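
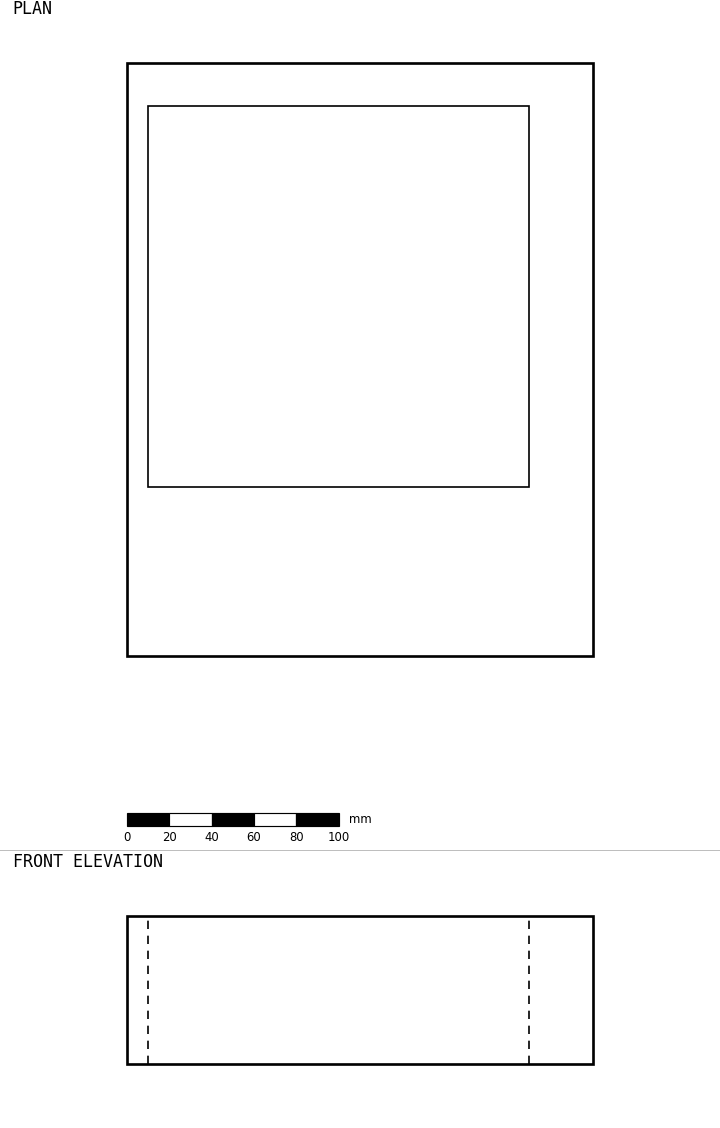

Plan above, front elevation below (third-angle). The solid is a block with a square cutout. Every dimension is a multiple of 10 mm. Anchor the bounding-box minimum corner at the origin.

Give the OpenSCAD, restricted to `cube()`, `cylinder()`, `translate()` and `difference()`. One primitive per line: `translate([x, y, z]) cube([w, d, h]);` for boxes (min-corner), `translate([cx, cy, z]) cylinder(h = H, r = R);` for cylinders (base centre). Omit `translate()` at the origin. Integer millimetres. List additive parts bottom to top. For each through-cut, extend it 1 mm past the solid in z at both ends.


difference() {
  cube([220, 280, 70]);
  translate([10, 80, -1]) cube([180, 180, 72]);
}


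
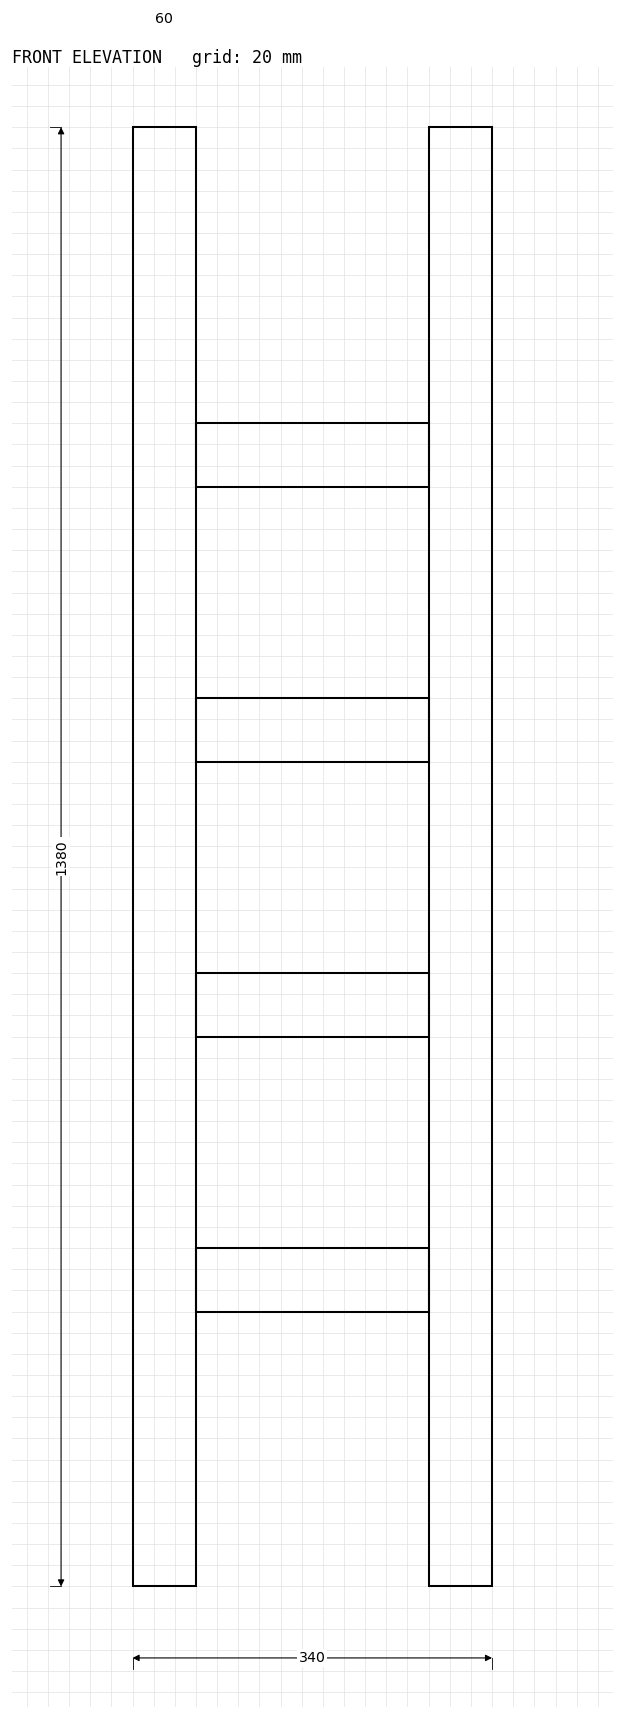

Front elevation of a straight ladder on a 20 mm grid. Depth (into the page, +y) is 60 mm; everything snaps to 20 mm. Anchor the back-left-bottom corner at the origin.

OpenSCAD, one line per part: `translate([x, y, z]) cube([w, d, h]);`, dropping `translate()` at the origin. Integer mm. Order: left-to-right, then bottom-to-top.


cube([60, 60, 1380]);
translate([60, 0, 260]) cube([220, 60, 60]);
translate([60, 0, 520]) cube([220, 60, 60]);
translate([60, 0, 780]) cube([220, 60, 60]);
translate([60, 0, 1040]) cube([220, 60, 60]);
translate([280, 0, 0]) cube([60, 60, 1380]);


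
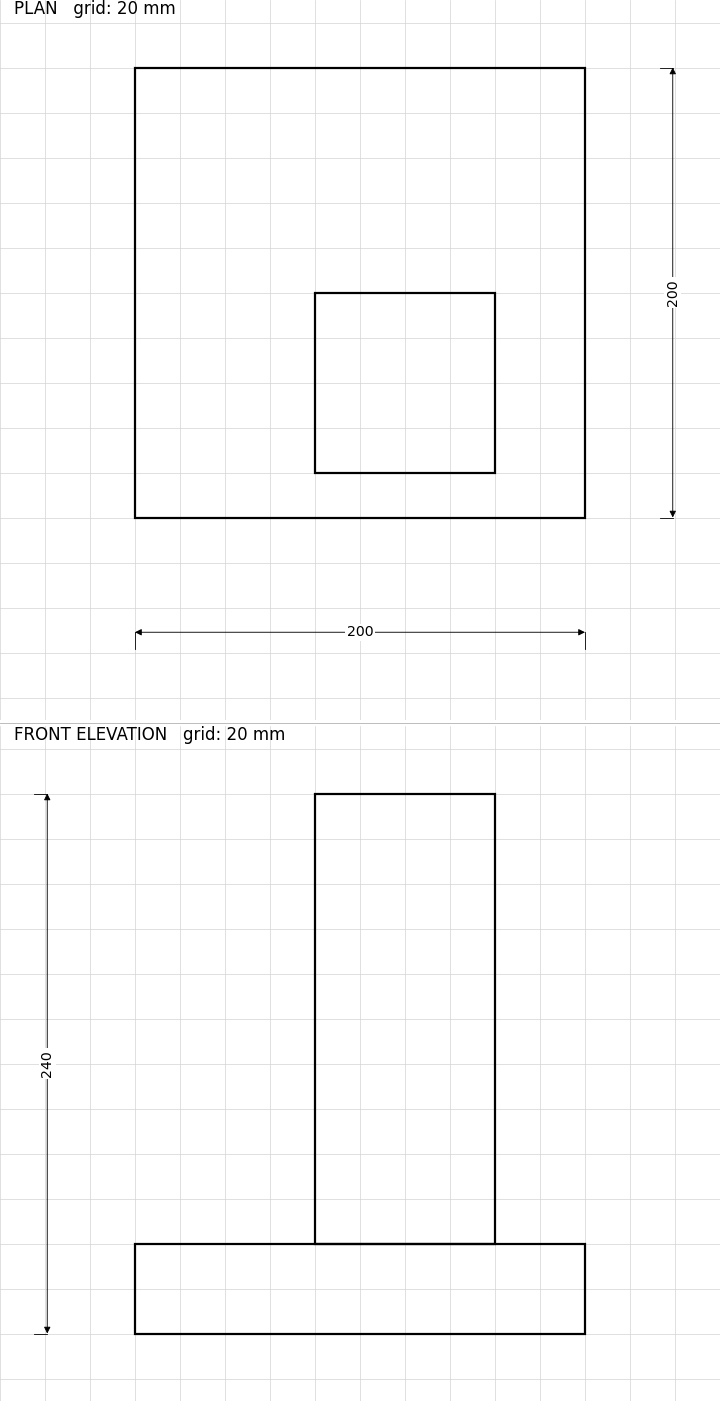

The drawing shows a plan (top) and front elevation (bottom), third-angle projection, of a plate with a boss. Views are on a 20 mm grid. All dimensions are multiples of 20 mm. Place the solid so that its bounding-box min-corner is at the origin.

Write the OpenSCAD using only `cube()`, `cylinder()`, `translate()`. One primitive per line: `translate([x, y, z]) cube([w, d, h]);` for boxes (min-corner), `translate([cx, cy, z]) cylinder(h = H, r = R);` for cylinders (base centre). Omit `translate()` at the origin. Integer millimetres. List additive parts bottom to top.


cube([200, 200, 40]);
translate([80, 20, 40]) cube([80, 80, 200]);


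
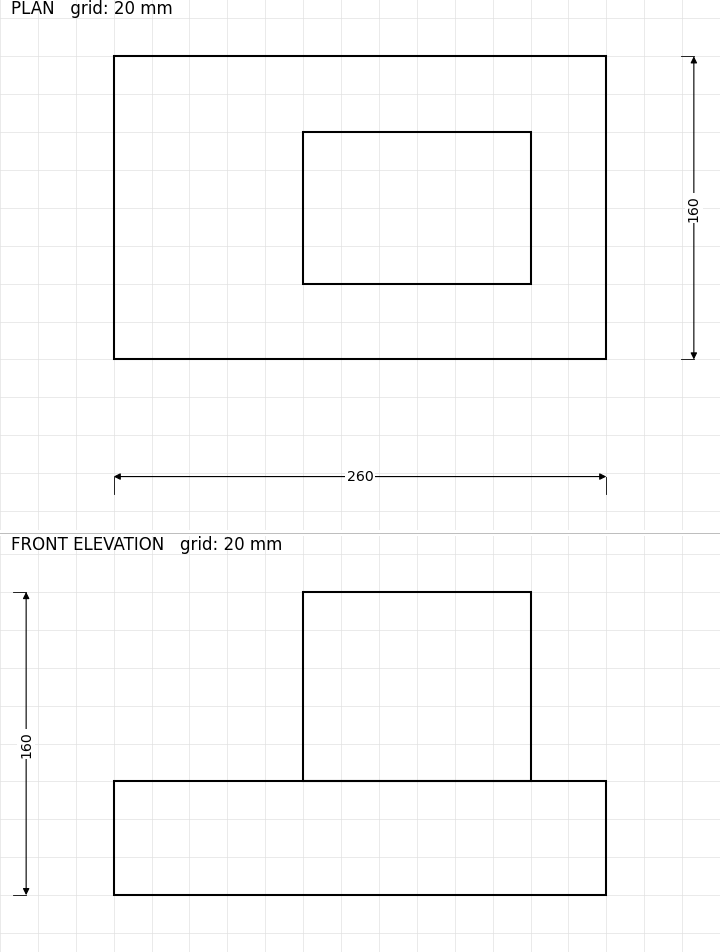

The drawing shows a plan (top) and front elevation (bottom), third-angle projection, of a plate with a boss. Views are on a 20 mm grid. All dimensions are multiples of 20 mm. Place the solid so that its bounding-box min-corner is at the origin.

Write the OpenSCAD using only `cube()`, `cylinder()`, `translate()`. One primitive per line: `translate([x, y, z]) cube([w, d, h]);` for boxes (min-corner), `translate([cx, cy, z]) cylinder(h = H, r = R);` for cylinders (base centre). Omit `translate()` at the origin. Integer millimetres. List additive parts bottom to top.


cube([260, 160, 60]);
translate([100, 40, 60]) cube([120, 80, 100]);


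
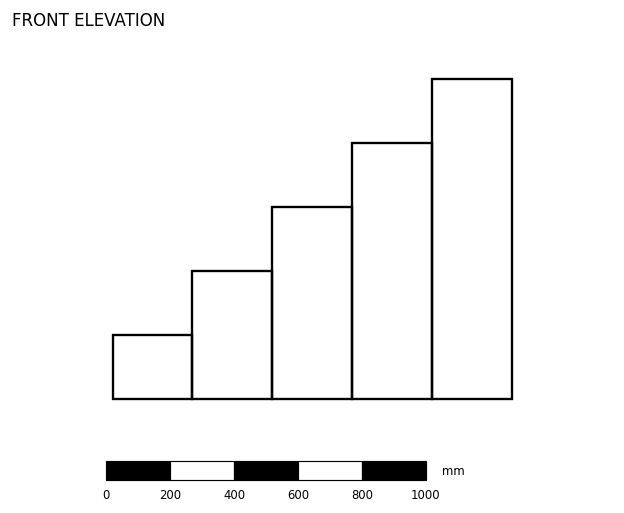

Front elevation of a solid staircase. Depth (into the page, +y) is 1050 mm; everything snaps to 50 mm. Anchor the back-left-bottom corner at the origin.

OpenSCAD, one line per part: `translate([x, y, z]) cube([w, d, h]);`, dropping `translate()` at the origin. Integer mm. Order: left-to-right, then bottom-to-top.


cube([250, 1050, 200]);
translate([250, 0, 0]) cube([250, 1050, 400]);
translate([500, 0, 0]) cube([250, 1050, 600]);
translate([750, 0, 0]) cube([250, 1050, 800]);
translate([1000, 0, 0]) cube([250, 1050, 1000]);


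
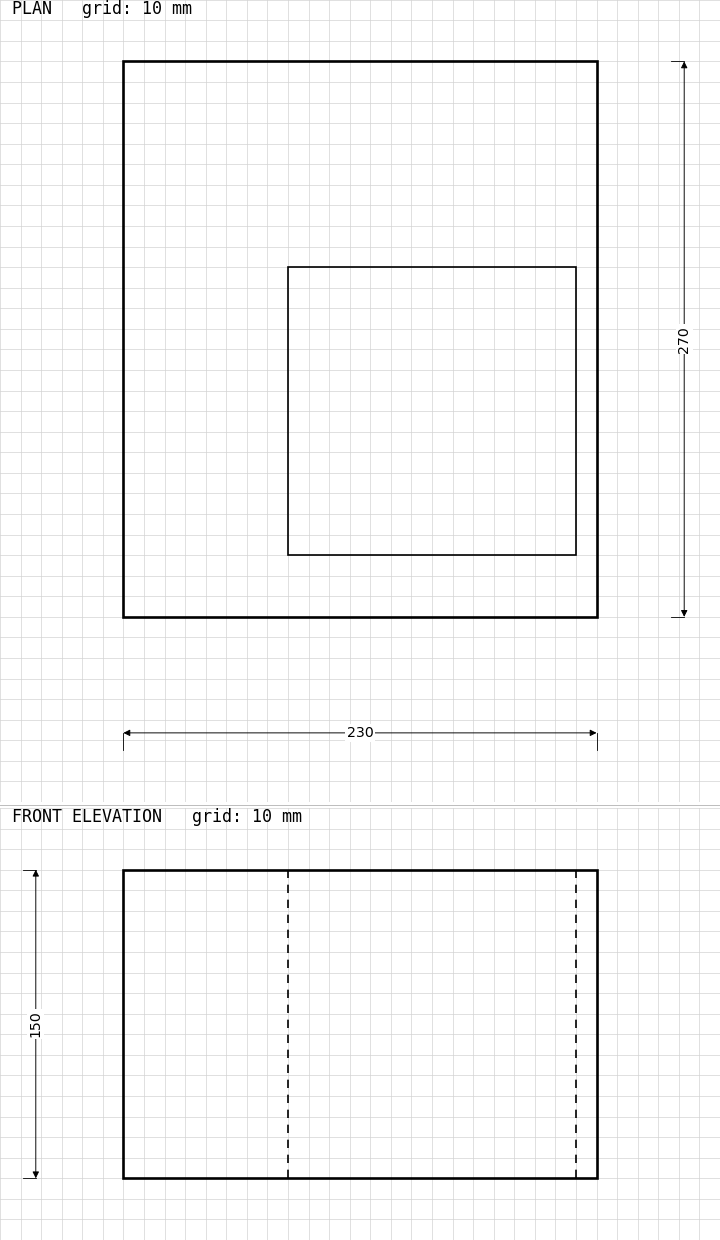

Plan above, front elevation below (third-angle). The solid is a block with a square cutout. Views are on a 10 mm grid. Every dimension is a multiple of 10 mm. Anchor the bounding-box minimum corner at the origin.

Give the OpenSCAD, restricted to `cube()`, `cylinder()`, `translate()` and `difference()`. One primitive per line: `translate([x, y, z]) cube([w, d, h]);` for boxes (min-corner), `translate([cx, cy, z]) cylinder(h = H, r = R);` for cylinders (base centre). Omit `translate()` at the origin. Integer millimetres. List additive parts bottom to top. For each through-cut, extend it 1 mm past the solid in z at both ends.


difference() {
  cube([230, 270, 150]);
  translate([80, 30, -1]) cube([140, 140, 152]);
}


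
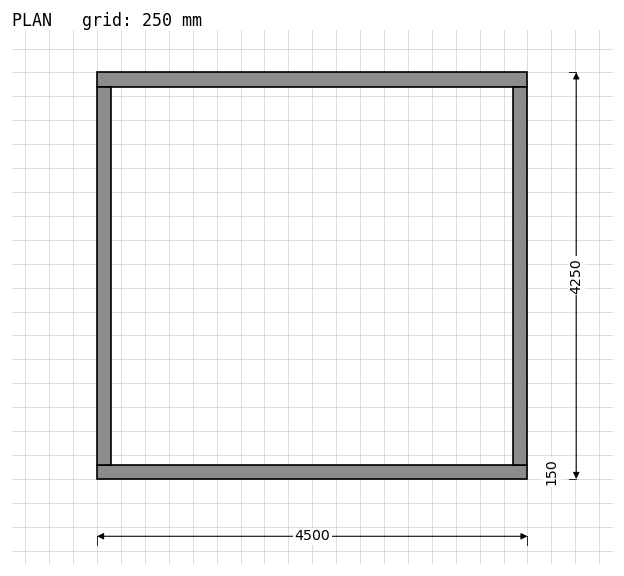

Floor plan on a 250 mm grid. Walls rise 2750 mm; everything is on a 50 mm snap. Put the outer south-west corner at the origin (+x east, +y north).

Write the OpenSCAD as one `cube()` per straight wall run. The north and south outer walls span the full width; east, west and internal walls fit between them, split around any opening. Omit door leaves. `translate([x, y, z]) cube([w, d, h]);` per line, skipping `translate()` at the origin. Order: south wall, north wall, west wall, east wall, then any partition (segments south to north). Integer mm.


cube([4500, 150, 2750]);
translate([0, 4100, 0]) cube([4500, 150, 2750]);
translate([0, 150, 0]) cube([150, 3950, 2750]);
translate([4350, 150, 0]) cube([150, 3950, 2750]);


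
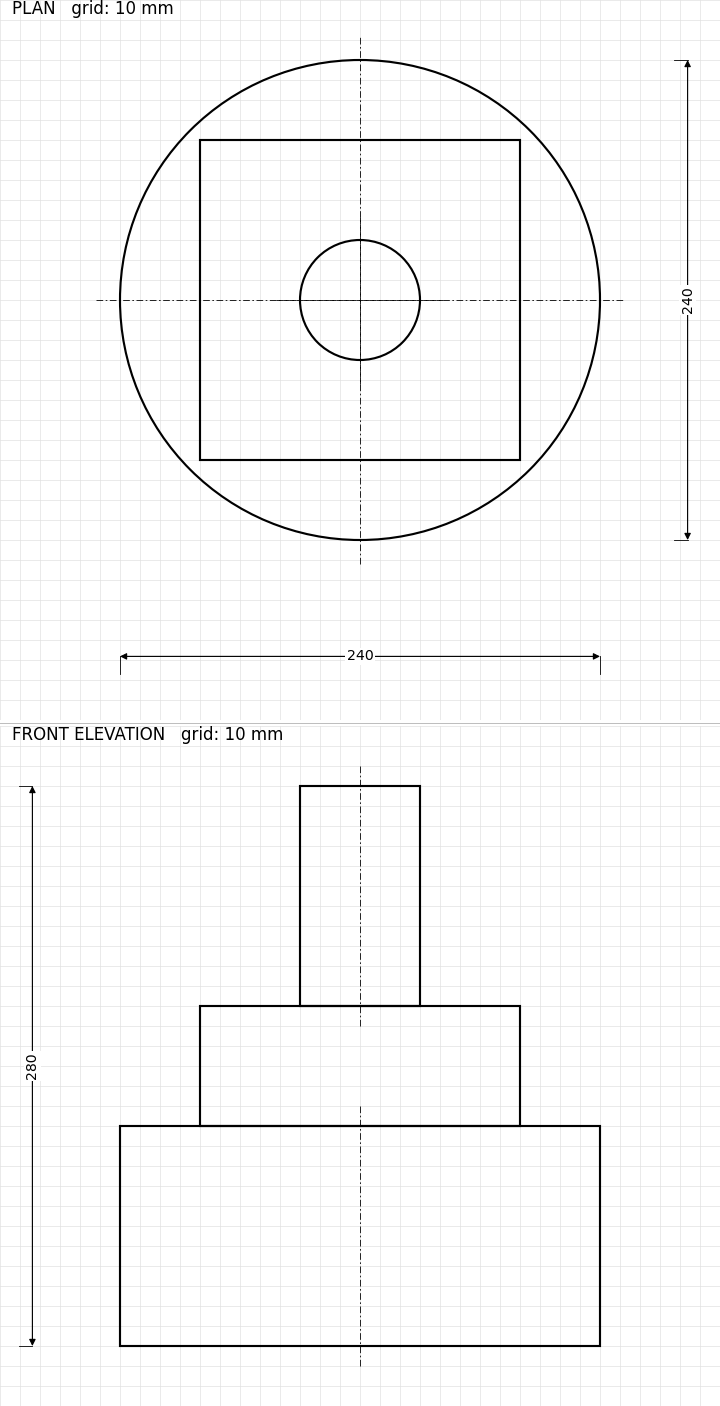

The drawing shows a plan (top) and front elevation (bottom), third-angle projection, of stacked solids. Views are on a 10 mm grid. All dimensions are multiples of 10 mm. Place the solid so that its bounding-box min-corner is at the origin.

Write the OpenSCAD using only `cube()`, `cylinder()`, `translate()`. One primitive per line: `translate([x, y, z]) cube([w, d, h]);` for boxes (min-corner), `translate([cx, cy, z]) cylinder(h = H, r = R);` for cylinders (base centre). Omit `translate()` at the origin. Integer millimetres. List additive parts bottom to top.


translate([120, 120, 0]) cylinder(h = 110, r = 120);
translate([40, 40, 110]) cube([160, 160, 60]);
translate([120, 120, 170]) cylinder(h = 110, r = 30);


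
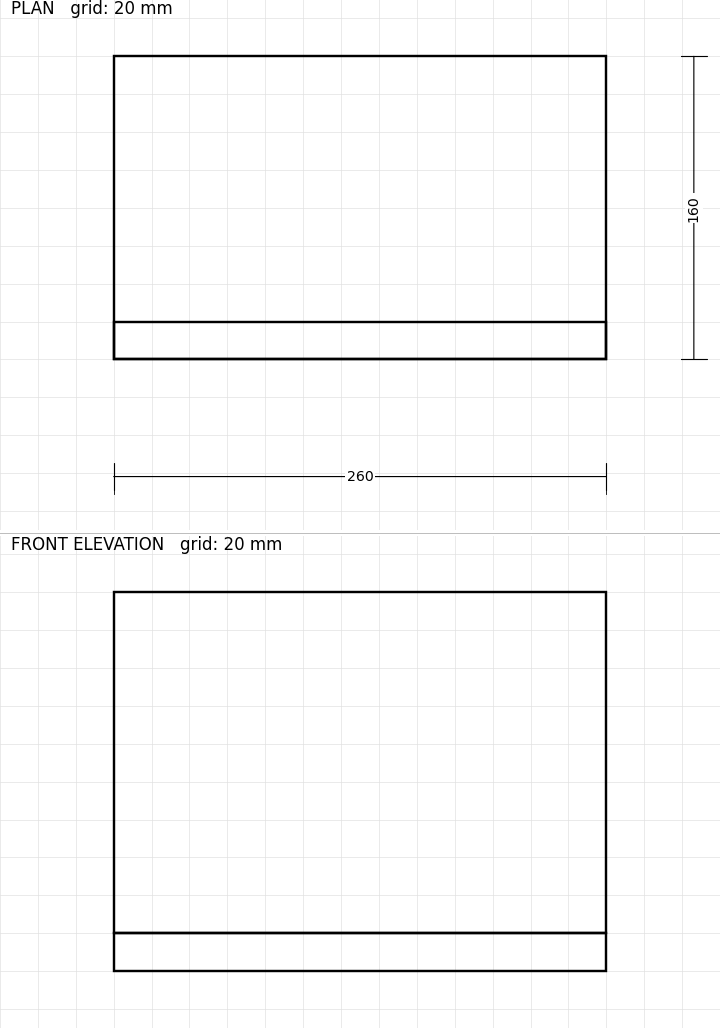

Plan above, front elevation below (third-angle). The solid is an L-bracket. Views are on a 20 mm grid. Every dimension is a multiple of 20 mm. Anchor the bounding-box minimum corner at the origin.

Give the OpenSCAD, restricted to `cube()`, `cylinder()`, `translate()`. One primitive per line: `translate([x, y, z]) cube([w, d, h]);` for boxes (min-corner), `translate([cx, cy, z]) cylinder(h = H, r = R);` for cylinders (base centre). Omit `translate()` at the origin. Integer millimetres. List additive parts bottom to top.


cube([260, 160, 20]);
translate([0, 0, 20]) cube([260, 20, 180]);


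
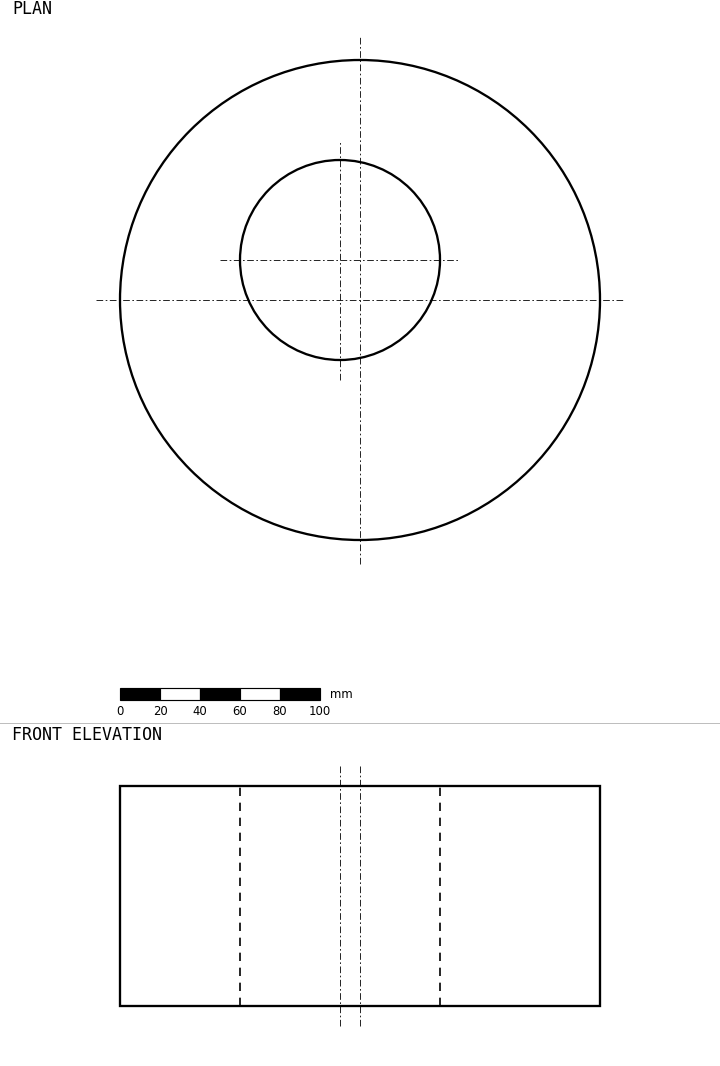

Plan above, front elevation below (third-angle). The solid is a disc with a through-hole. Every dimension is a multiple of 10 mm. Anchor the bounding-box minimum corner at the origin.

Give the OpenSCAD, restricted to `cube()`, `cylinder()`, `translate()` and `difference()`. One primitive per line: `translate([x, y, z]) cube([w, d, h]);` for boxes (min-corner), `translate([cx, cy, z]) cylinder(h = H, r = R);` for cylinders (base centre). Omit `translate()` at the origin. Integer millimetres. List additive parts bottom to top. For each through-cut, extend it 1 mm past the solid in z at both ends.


difference() {
  translate([120, 120, 0]) cylinder(h = 110, r = 120);
  translate([110, 140, -1]) cylinder(h = 112, r = 50);
}


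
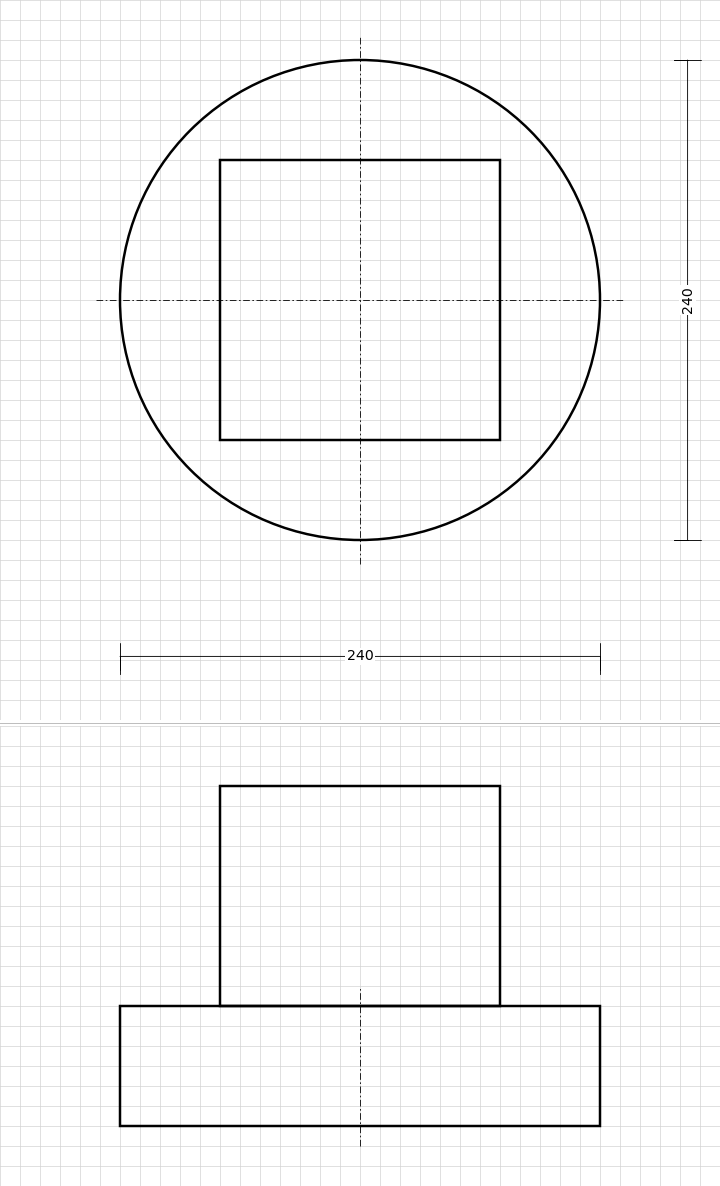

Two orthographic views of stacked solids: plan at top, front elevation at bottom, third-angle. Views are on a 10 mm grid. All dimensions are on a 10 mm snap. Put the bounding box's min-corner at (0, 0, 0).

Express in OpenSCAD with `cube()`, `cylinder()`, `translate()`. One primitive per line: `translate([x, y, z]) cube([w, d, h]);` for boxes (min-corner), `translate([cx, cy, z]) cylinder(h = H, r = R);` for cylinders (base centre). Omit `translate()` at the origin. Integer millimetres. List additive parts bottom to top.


translate([120, 120, 0]) cylinder(h = 60, r = 120);
translate([50, 50, 60]) cube([140, 140, 110]);


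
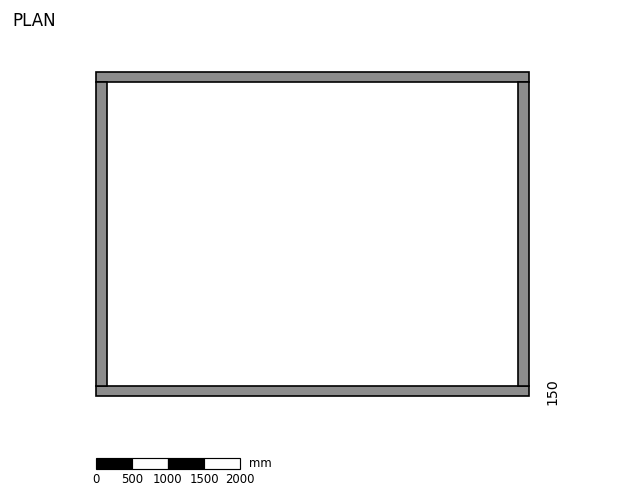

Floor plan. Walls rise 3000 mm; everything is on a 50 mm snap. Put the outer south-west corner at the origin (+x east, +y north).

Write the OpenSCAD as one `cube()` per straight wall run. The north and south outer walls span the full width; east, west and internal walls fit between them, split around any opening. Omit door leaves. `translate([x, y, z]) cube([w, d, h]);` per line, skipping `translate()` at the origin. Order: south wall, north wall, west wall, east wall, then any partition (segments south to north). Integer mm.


cube([6000, 150, 3000]);
translate([0, 4350, 0]) cube([6000, 150, 3000]);
translate([0, 150, 0]) cube([150, 4200, 3000]);
translate([5850, 150, 0]) cube([150, 4200, 3000]);


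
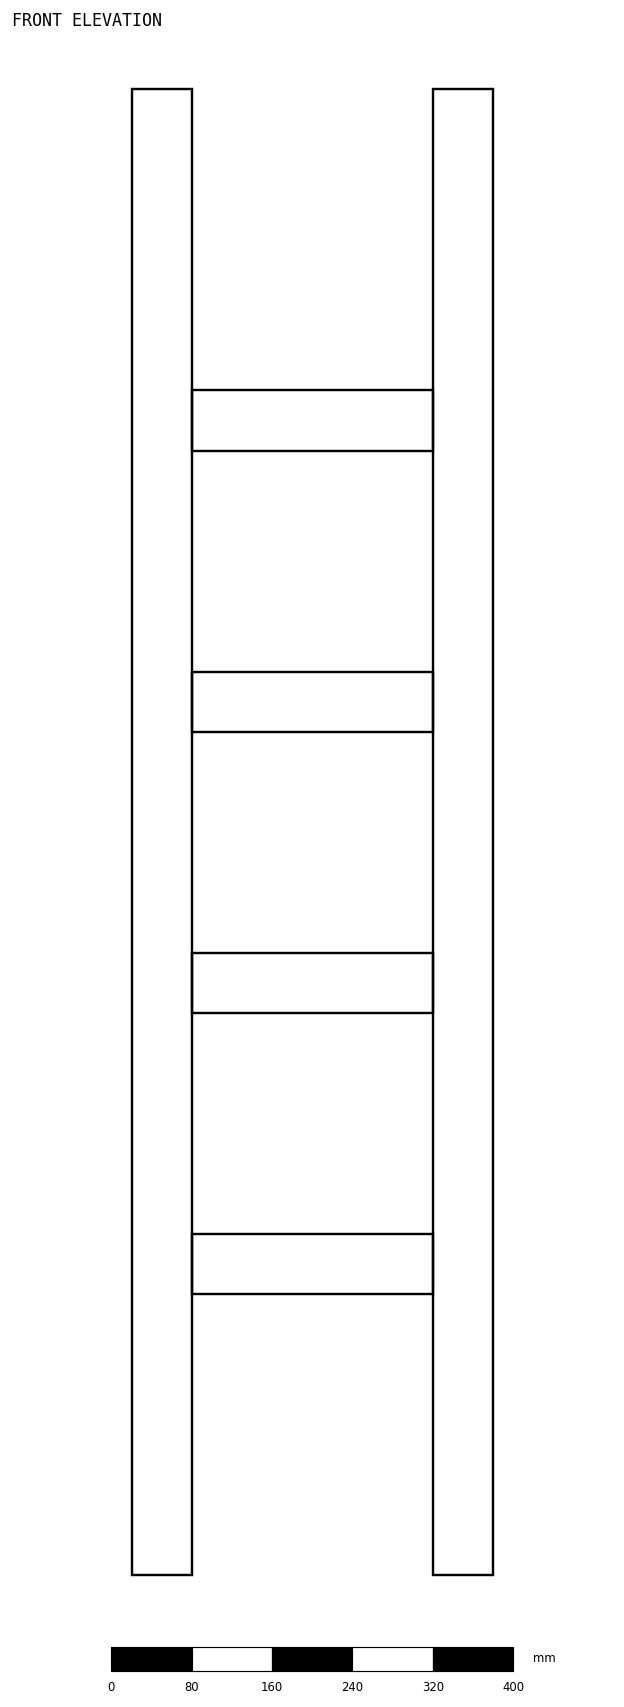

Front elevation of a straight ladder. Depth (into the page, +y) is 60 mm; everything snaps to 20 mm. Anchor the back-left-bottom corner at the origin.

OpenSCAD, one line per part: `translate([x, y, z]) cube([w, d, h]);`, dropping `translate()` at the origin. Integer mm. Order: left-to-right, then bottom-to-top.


cube([60, 60, 1480]);
translate([60, 0, 280]) cube([240, 60, 60]);
translate([60, 0, 560]) cube([240, 60, 60]);
translate([60, 0, 840]) cube([240, 60, 60]);
translate([60, 0, 1120]) cube([240, 60, 60]);
translate([300, 0, 0]) cube([60, 60, 1480]);


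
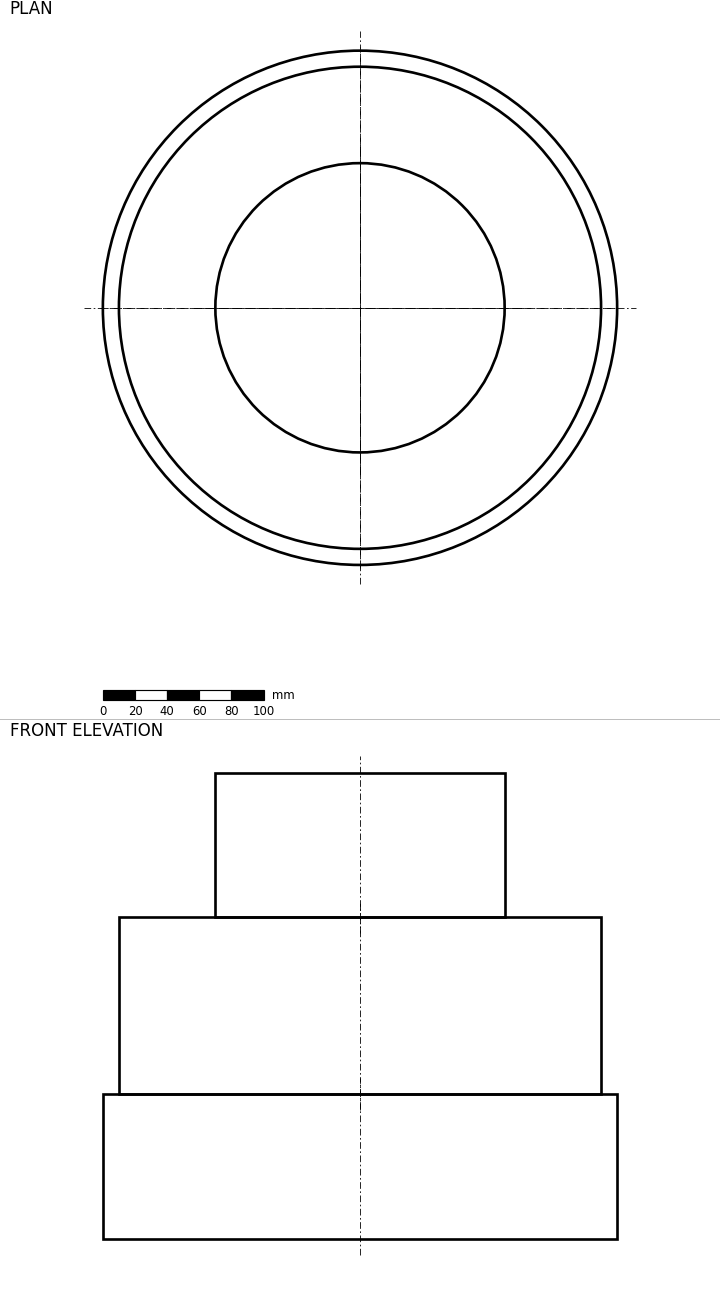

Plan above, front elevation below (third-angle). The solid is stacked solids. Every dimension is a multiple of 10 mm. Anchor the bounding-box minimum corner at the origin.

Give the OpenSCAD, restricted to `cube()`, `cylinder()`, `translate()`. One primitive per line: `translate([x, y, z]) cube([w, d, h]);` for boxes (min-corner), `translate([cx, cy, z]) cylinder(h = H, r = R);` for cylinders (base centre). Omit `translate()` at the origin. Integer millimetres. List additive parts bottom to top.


translate([160, 160, 0]) cylinder(h = 90, r = 160);
translate([160, 160, 90]) cylinder(h = 110, r = 150);
translate([160, 160, 200]) cylinder(h = 90, r = 90);


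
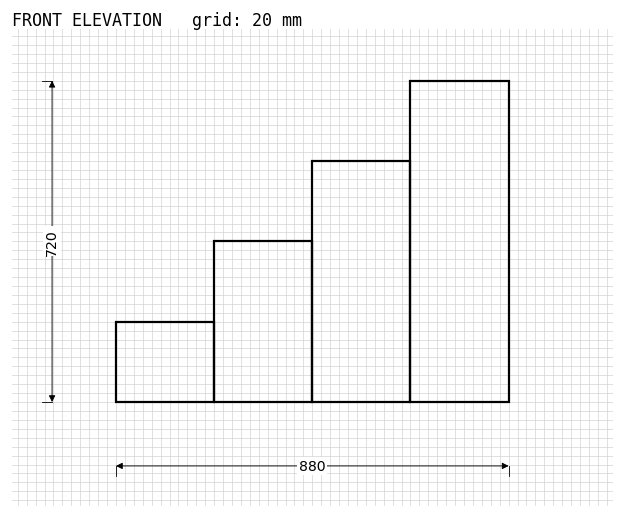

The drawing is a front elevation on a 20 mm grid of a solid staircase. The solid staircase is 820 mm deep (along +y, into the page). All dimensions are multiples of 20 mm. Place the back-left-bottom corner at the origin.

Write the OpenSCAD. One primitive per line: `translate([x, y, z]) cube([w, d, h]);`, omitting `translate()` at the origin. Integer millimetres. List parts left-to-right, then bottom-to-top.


cube([220, 820, 180]);
translate([220, 0, 0]) cube([220, 820, 360]);
translate([440, 0, 0]) cube([220, 820, 540]);
translate([660, 0, 0]) cube([220, 820, 720]);


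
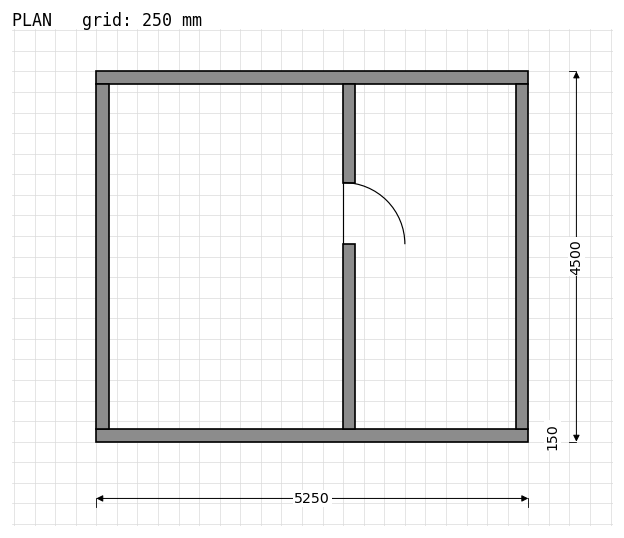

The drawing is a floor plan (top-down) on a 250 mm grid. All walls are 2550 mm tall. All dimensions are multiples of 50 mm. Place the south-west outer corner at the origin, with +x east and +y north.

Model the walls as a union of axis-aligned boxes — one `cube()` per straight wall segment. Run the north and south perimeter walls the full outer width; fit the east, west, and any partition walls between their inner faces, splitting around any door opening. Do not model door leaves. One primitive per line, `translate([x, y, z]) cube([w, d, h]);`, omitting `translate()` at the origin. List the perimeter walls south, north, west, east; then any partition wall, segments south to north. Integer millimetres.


cube([5250, 150, 2550]);
translate([0, 4350, 0]) cube([5250, 150, 2550]);
translate([0, 150, 0]) cube([150, 4200, 2550]);
translate([5100, 150, 0]) cube([150, 4200, 2550]);
translate([3000, 150, 0]) cube([150, 2250, 2550]);
translate([3000, 3150, 0]) cube([150, 1200, 2550]);


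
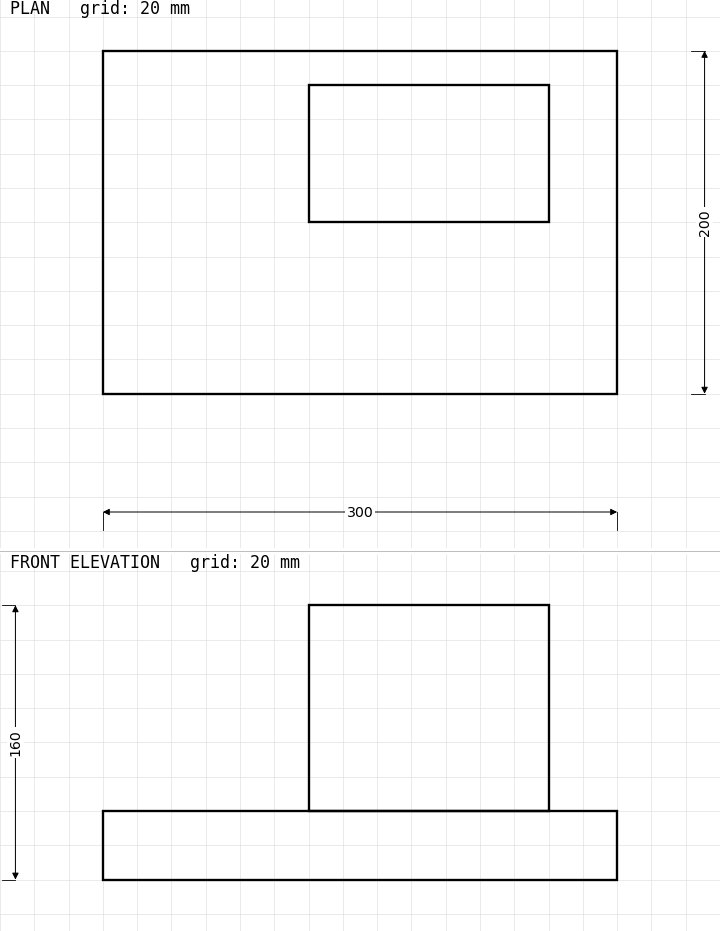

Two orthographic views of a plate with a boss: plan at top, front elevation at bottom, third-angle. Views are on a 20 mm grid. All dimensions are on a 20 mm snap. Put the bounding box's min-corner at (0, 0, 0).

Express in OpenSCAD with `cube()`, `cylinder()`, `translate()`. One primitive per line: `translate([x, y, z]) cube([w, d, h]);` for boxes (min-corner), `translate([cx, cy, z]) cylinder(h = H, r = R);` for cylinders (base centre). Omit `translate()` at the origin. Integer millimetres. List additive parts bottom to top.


cube([300, 200, 40]);
translate([120, 100, 40]) cube([140, 80, 120]);


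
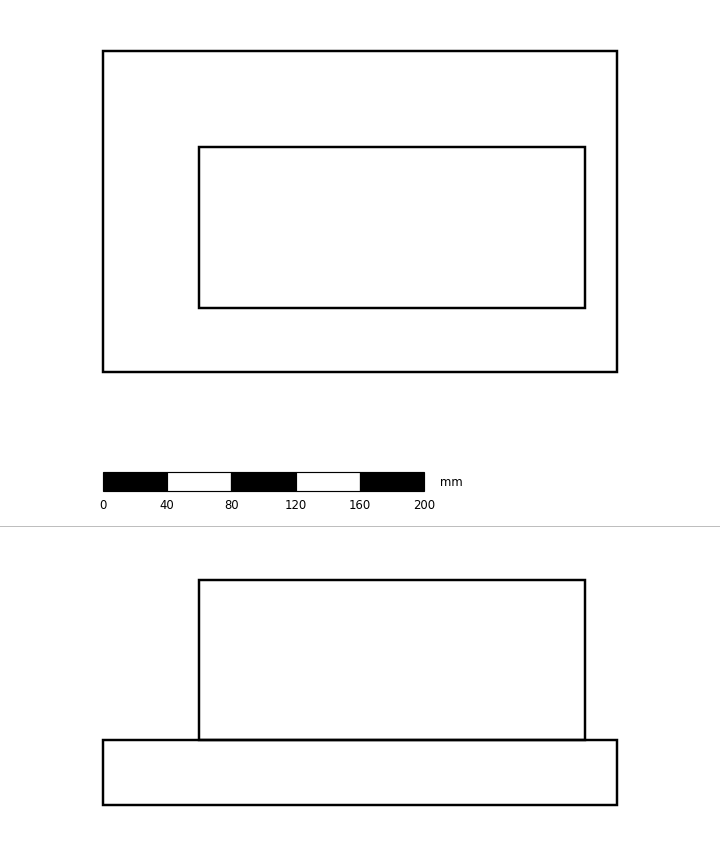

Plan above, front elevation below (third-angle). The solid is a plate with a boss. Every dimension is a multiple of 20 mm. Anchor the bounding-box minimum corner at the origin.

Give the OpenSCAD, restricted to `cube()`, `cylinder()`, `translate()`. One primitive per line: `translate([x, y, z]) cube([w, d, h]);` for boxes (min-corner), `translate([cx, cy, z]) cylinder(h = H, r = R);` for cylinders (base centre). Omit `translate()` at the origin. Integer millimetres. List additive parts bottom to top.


cube([320, 200, 40]);
translate([60, 40, 40]) cube([240, 100, 100]);


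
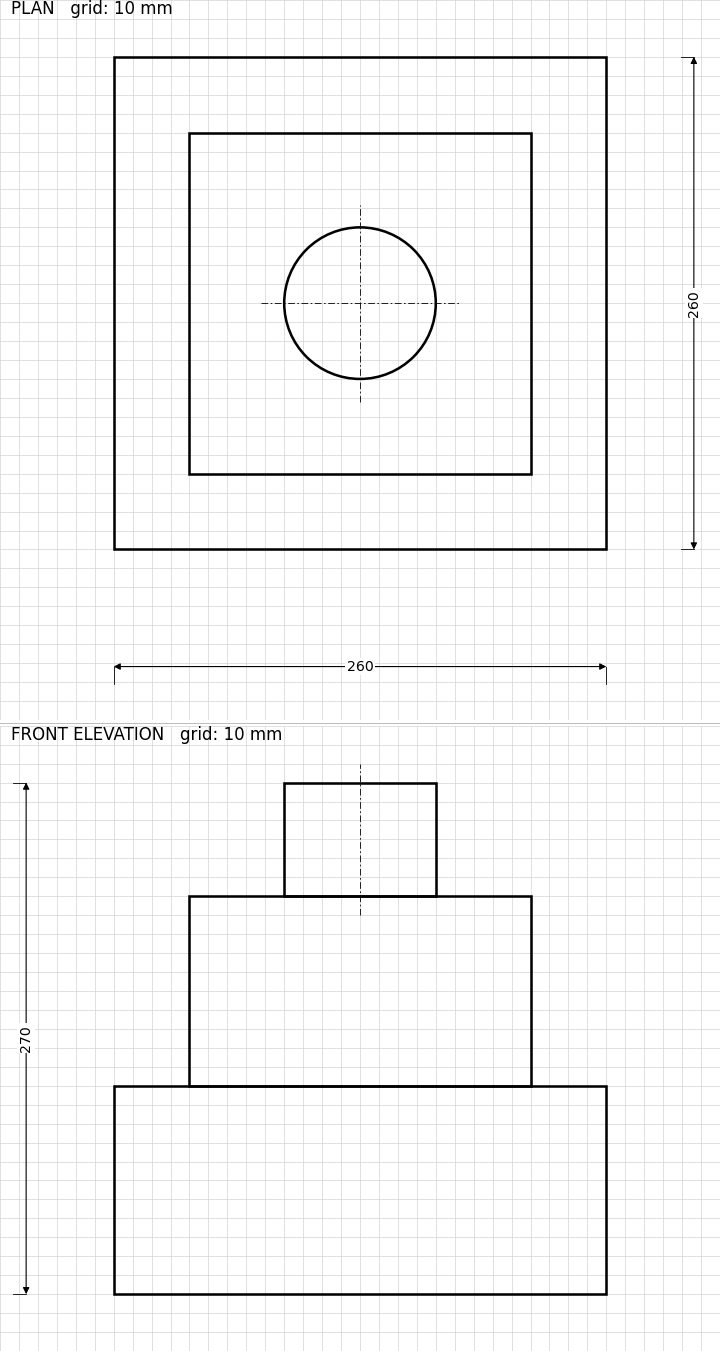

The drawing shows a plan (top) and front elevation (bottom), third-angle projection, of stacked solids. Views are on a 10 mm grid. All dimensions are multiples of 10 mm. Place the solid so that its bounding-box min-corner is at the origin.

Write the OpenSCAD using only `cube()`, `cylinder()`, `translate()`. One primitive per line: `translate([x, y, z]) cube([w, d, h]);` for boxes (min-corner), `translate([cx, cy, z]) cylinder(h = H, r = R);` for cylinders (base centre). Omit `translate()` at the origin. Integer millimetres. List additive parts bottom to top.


cube([260, 260, 110]);
translate([40, 40, 110]) cube([180, 180, 100]);
translate([130, 130, 210]) cylinder(h = 60, r = 40);


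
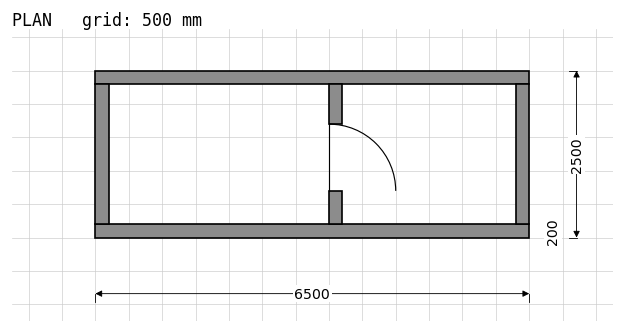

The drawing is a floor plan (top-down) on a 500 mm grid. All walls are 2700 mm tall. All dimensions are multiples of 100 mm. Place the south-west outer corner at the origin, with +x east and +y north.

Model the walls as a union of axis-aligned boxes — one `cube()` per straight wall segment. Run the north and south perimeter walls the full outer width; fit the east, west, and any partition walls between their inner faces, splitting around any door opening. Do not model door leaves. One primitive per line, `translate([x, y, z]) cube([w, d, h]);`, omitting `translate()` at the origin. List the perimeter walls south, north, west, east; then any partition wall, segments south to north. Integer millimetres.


cube([6500, 200, 2700]);
translate([0, 2300, 0]) cube([6500, 200, 2700]);
translate([0, 200, 0]) cube([200, 2100, 2700]);
translate([6300, 200, 0]) cube([200, 2100, 2700]);
translate([3500, 200, 0]) cube([200, 500, 2700]);
translate([3500, 1700, 0]) cube([200, 600, 2700]);


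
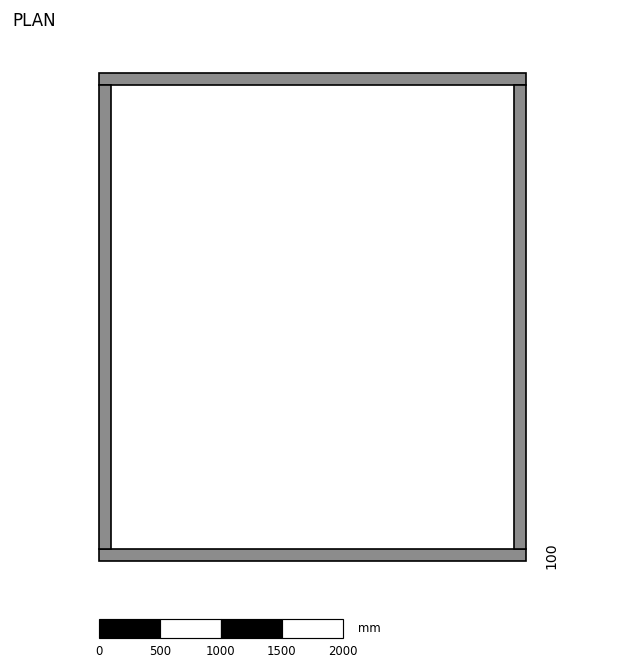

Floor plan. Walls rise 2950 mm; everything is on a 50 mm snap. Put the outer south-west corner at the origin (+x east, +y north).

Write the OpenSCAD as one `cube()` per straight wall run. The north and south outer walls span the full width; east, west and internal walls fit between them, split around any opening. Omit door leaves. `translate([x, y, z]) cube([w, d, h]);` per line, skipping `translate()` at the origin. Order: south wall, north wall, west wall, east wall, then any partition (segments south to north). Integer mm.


cube([3500, 100, 2950]);
translate([0, 3900, 0]) cube([3500, 100, 2950]);
translate([0, 100, 0]) cube([100, 3800, 2950]);
translate([3400, 100, 0]) cube([100, 3800, 2950]);


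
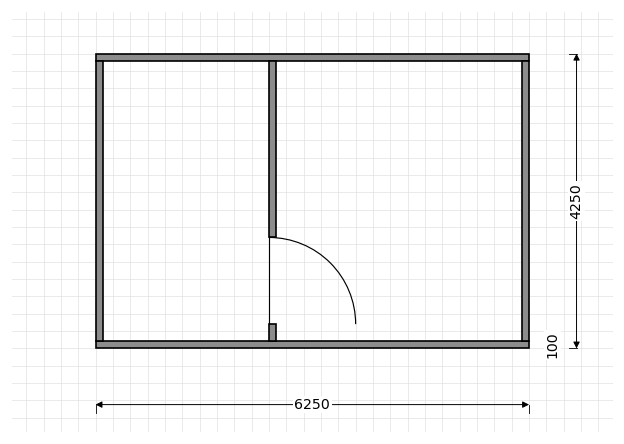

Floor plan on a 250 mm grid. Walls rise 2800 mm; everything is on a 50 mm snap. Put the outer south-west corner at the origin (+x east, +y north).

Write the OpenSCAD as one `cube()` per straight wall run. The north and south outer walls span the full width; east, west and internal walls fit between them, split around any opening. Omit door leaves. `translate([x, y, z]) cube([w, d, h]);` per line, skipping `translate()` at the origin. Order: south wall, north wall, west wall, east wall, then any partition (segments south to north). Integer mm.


cube([6250, 100, 2800]);
translate([0, 4150, 0]) cube([6250, 100, 2800]);
translate([0, 100, 0]) cube([100, 4050, 2800]);
translate([6150, 100, 0]) cube([100, 4050, 2800]);
translate([2500, 100, 0]) cube([100, 250, 2800]);
translate([2500, 1600, 0]) cube([100, 2550, 2800]);


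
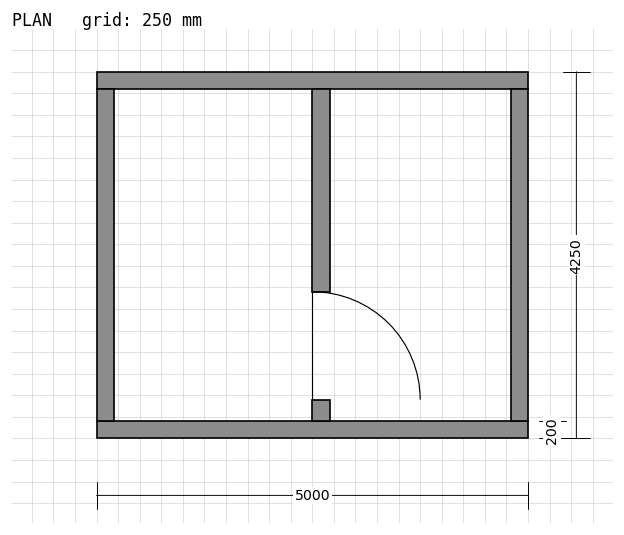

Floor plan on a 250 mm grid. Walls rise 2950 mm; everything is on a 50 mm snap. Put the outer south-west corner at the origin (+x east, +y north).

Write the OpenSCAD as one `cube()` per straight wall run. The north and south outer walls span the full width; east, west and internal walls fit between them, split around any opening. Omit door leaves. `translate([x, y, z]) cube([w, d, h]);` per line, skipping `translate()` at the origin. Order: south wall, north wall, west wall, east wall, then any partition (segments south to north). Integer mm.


cube([5000, 200, 2950]);
translate([0, 4050, 0]) cube([5000, 200, 2950]);
translate([0, 200, 0]) cube([200, 3850, 2950]);
translate([4800, 200, 0]) cube([200, 3850, 2950]);
translate([2500, 200, 0]) cube([200, 250, 2950]);
translate([2500, 1700, 0]) cube([200, 2350, 2950]);


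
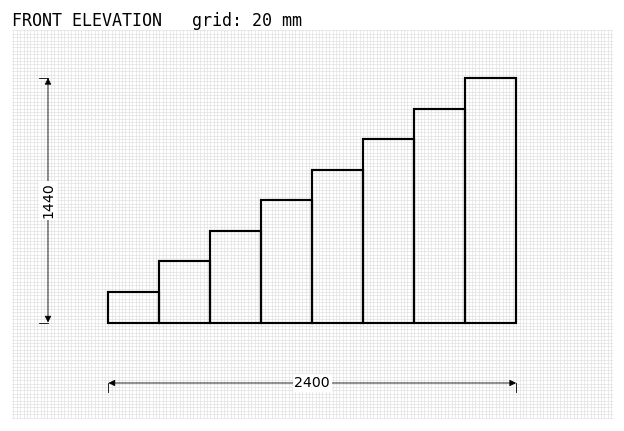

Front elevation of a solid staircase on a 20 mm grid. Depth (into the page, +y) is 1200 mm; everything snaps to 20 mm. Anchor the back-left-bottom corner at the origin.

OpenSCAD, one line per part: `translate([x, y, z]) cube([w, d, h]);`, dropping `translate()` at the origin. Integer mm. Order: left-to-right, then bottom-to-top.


cube([300, 1200, 180]);
translate([300, 0, 0]) cube([300, 1200, 360]);
translate([600, 0, 0]) cube([300, 1200, 540]);
translate([900, 0, 0]) cube([300, 1200, 720]);
translate([1200, 0, 0]) cube([300, 1200, 900]);
translate([1500, 0, 0]) cube([300, 1200, 1080]);
translate([1800, 0, 0]) cube([300, 1200, 1260]);
translate([2100, 0, 0]) cube([300, 1200, 1440]);


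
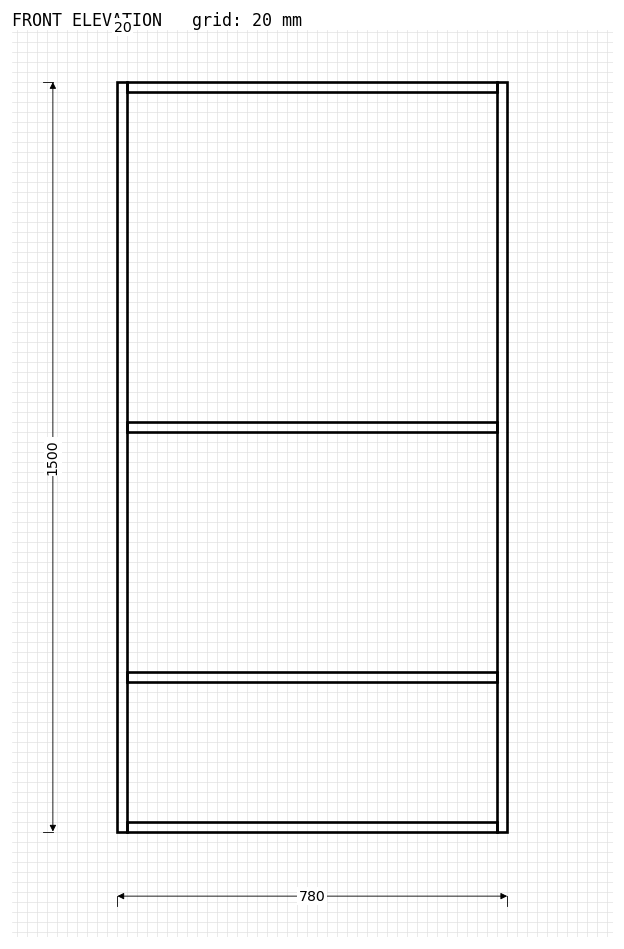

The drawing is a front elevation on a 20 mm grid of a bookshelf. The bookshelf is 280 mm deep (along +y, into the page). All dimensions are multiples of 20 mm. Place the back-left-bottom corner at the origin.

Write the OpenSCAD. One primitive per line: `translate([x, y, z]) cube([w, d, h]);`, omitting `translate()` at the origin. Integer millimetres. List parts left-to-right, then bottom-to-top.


cube([20, 280, 1500]);
translate([20, 0, 0]) cube([740, 280, 20]);
translate([20, 0, 300]) cube([740, 280, 20]);
translate([20, 0, 800]) cube([740, 280, 20]);
translate([20, 0, 1480]) cube([740, 280, 20]);
translate([760, 0, 0]) cube([20, 280, 1500]);


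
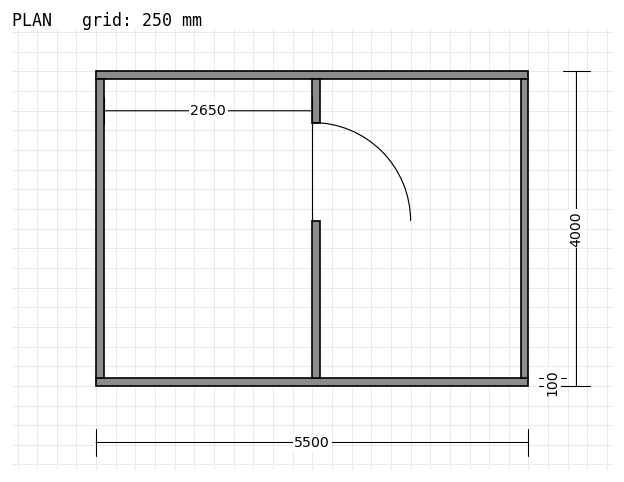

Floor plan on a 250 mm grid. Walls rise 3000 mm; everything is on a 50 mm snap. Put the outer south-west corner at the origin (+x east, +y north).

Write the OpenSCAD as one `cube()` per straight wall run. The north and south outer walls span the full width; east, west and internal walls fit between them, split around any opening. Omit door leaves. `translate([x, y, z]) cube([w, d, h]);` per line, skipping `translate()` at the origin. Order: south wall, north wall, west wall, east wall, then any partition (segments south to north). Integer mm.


cube([5500, 100, 3000]);
translate([0, 3900, 0]) cube([5500, 100, 3000]);
translate([0, 100, 0]) cube([100, 3800, 3000]);
translate([5400, 100, 0]) cube([100, 3800, 3000]);
translate([2750, 100, 0]) cube([100, 2000, 3000]);
translate([2750, 3350, 0]) cube([100, 550, 3000]);


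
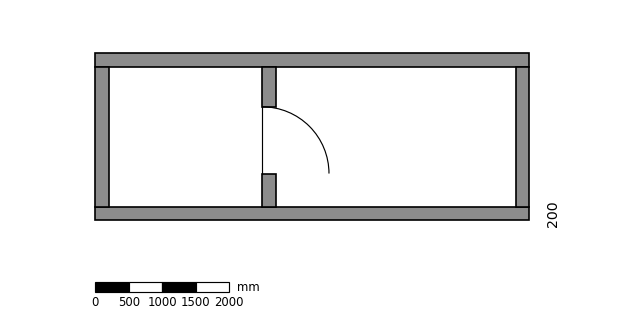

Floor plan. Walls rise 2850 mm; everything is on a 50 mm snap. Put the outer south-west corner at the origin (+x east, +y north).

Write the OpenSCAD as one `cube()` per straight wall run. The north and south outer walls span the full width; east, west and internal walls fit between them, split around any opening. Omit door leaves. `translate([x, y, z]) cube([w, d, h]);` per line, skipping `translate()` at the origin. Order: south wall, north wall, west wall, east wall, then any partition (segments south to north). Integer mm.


cube([6500, 200, 2850]);
translate([0, 2300, 0]) cube([6500, 200, 2850]);
translate([0, 200, 0]) cube([200, 2100, 2850]);
translate([6300, 200, 0]) cube([200, 2100, 2850]);
translate([2500, 200, 0]) cube([200, 500, 2850]);
translate([2500, 1700, 0]) cube([200, 600, 2850]);


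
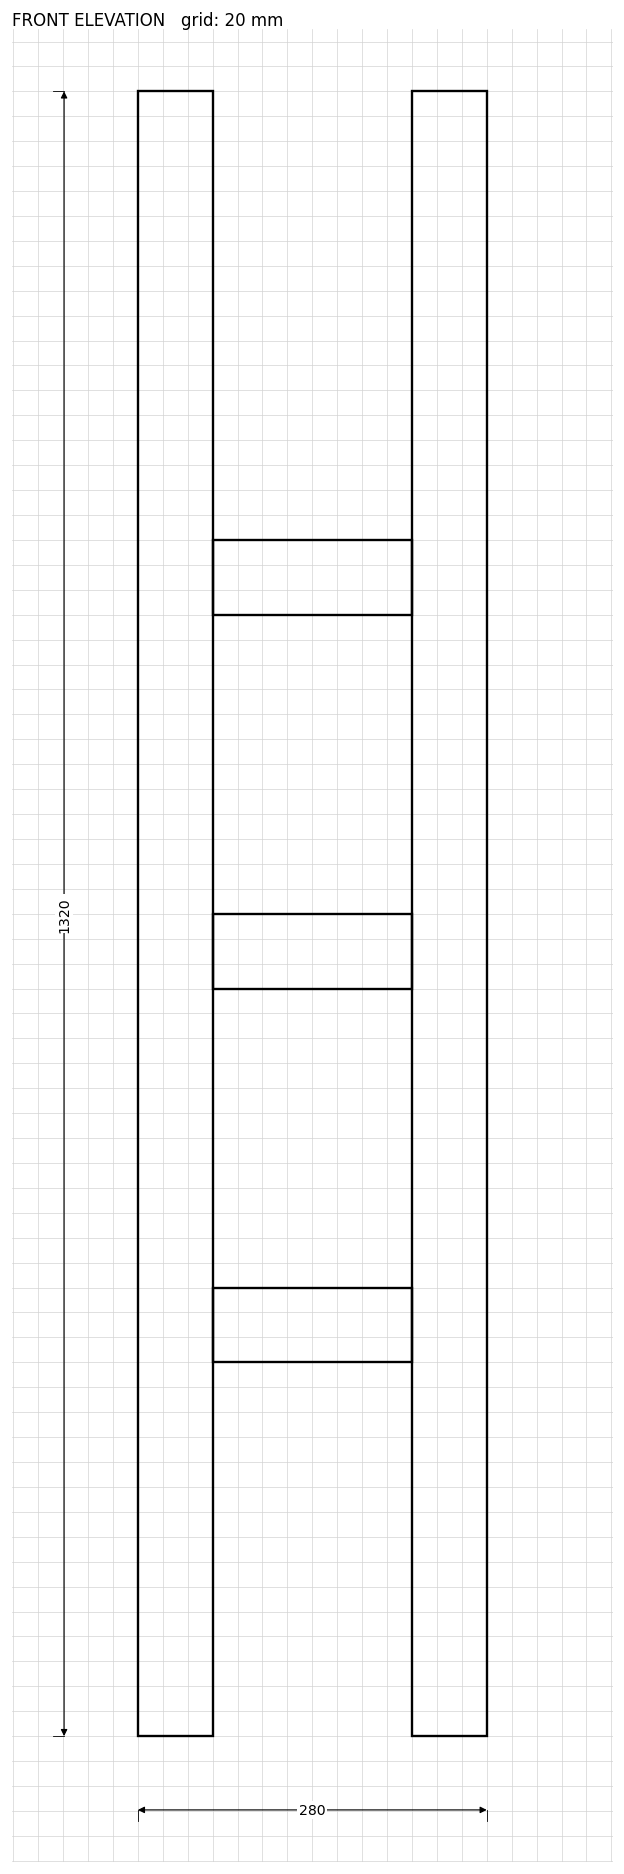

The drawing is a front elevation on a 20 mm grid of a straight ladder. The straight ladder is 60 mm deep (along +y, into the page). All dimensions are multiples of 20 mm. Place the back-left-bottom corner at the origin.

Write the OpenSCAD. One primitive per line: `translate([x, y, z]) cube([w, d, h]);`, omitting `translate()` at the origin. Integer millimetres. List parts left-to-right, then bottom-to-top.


cube([60, 60, 1320]);
translate([60, 0, 300]) cube([160, 60, 60]);
translate([60, 0, 600]) cube([160, 60, 60]);
translate([60, 0, 900]) cube([160, 60, 60]);
translate([220, 0, 0]) cube([60, 60, 1320]);


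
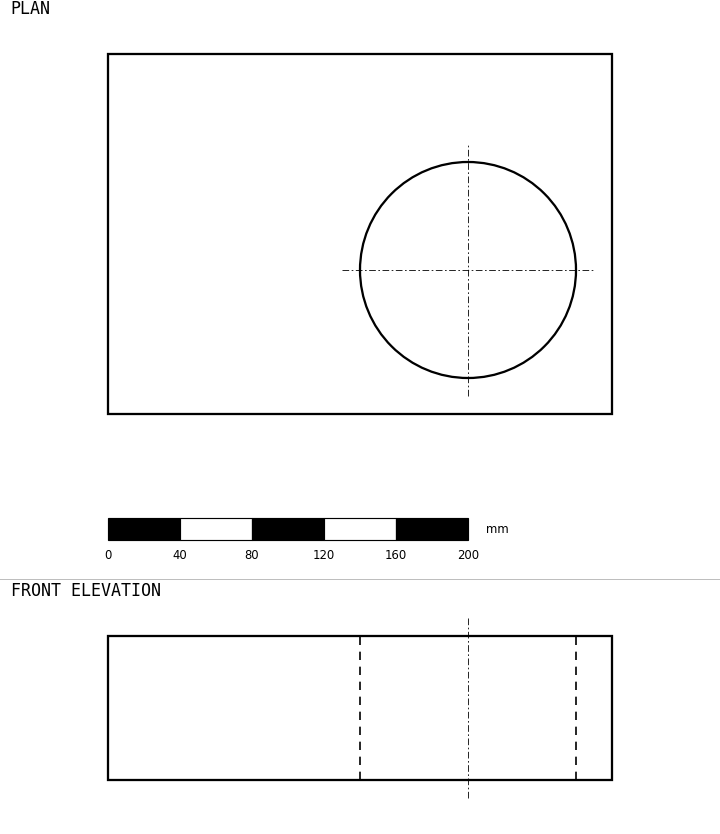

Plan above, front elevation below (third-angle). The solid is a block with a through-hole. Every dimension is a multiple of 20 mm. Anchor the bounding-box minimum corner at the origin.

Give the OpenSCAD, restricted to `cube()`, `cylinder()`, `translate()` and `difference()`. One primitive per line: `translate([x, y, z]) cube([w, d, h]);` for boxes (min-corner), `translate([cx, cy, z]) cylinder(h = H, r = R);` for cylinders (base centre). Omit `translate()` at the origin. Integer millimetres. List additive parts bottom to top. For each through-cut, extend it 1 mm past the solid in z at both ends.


difference() {
  cube([280, 200, 80]);
  translate([200, 80, -1]) cylinder(h = 82, r = 60);
}


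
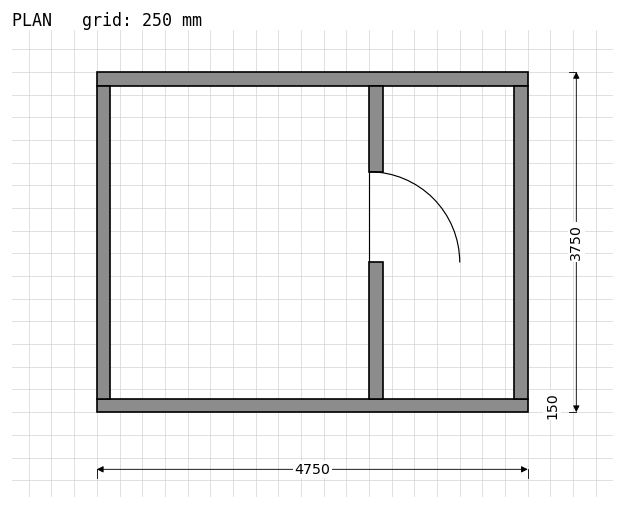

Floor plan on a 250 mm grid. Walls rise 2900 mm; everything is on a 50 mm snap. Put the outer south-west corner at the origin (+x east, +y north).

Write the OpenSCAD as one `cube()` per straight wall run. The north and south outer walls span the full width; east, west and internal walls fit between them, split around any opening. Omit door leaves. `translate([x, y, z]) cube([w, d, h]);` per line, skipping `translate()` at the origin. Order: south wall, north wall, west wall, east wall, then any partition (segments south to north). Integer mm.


cube([4750, 150, 2900]);
translate([0, 3600, 0]) cube([4750, 150, 2900]);
translate([0, 150, 0]) cube([150, 3450, 2900]);
translate([4600, 150, 0]) cube([150, 3450, 2900]);
translate([3000, 150, 0]) cube([150, 1500, 2900]);
translate([3000, 2650, 0]) cube([150, 950, 2900]);


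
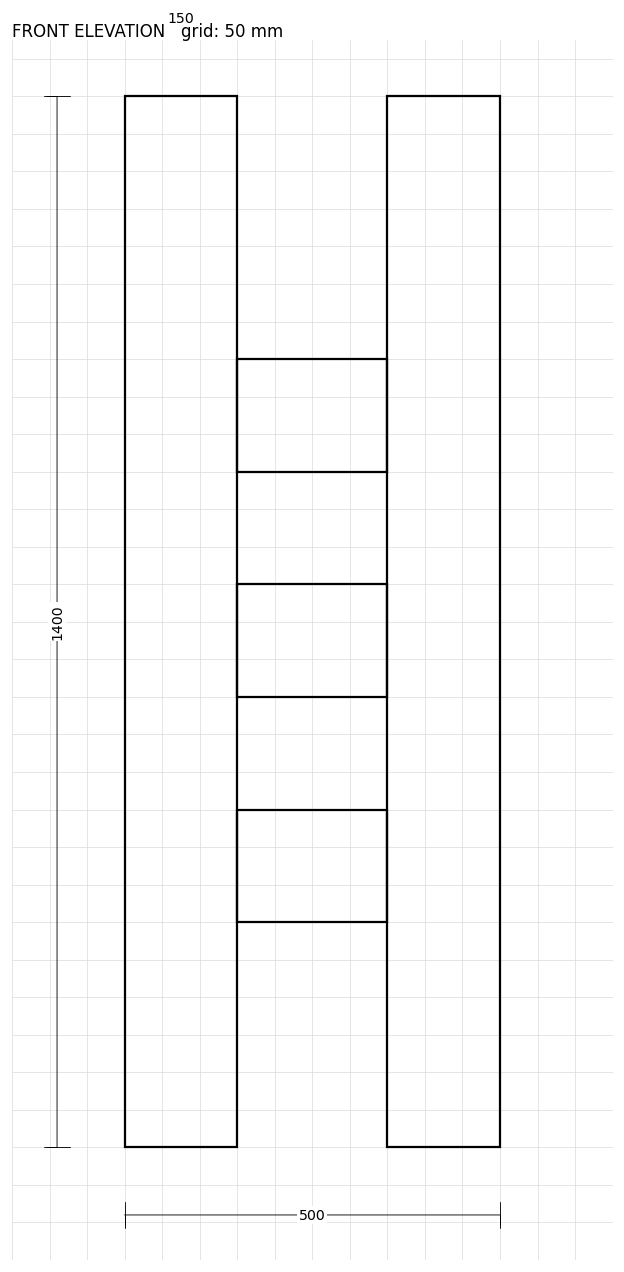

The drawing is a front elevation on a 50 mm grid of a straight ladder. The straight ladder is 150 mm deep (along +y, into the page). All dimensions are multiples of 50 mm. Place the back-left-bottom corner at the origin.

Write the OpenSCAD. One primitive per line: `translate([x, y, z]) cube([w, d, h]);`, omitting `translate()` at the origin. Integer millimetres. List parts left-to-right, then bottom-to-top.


cube([150, 150, 1400]);
translate([150, 0, 300]) cube([200, 150, 150]);
translate([150, 0, 600]) cube([200, 150, 150]);
translate([150, 0, 900]) cube([200, 150, 150]);
translate([350, 0, 0]) cube([150, 150, 1400]);


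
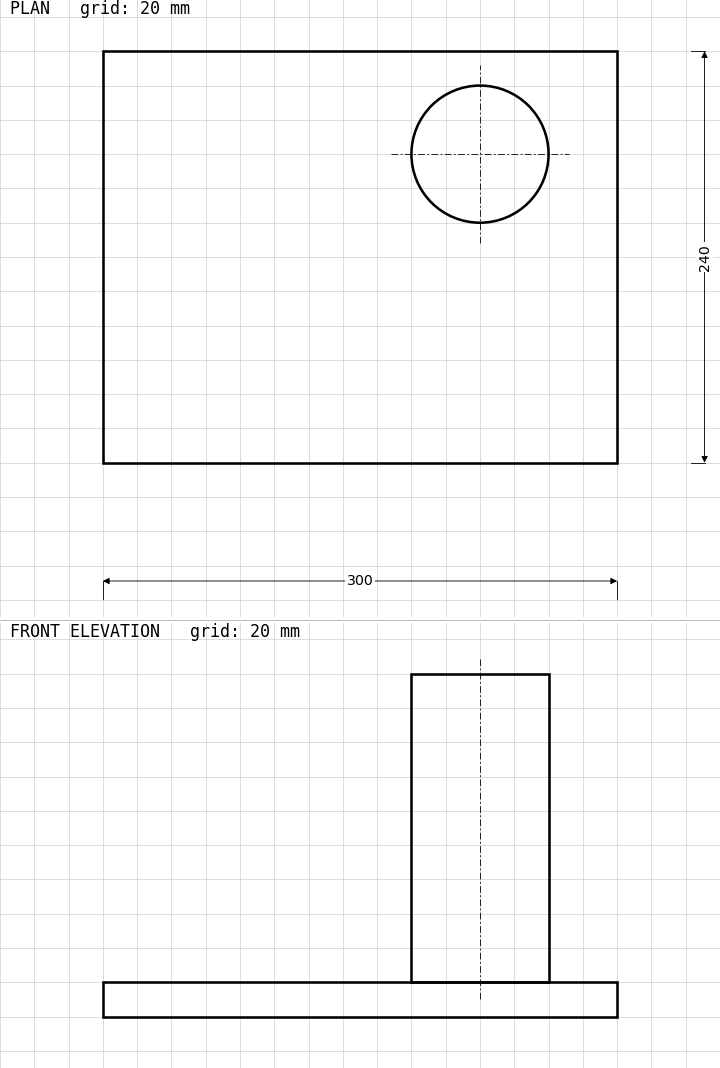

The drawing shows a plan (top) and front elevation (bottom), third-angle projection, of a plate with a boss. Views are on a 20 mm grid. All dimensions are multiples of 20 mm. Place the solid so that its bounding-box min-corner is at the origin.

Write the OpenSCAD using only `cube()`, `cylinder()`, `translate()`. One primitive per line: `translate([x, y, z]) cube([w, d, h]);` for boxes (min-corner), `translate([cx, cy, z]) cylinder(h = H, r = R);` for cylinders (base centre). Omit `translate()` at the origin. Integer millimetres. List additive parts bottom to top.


cube([300, 240, 20]);
translate([220, 180, 20]) cylinder(h = 180, r = 40);


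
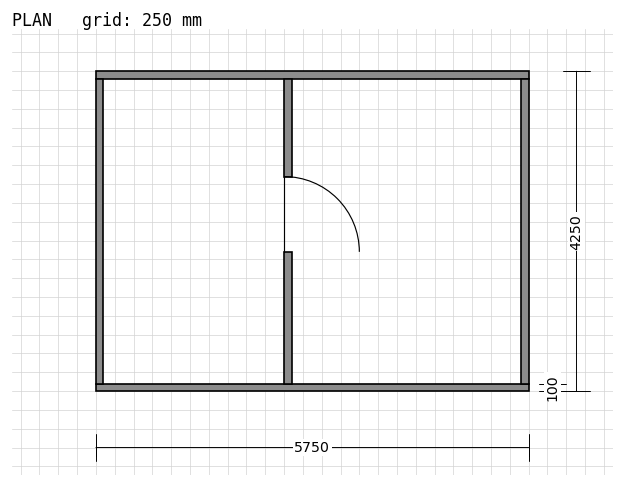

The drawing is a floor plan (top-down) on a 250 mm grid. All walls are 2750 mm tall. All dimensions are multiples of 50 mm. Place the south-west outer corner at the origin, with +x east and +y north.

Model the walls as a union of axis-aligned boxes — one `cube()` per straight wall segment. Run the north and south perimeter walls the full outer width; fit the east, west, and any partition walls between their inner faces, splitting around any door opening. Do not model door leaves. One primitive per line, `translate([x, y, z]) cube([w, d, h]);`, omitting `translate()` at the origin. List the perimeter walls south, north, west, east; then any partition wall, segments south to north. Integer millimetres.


cube([5750, 100, 2750]);
translate([0, 4150, 0]) cube([5750, 100, 2750]);
translate([0, 100, 0]) cube([100, 4050, 2750]);
translate([5650, 100, 0]) cube([100, 4050, 2750]);
translate([2500, 100, 0]) cube([100, 1750, 2750]);
translate([2500, 2850, 0]) cube([100, 1300, 2750]);


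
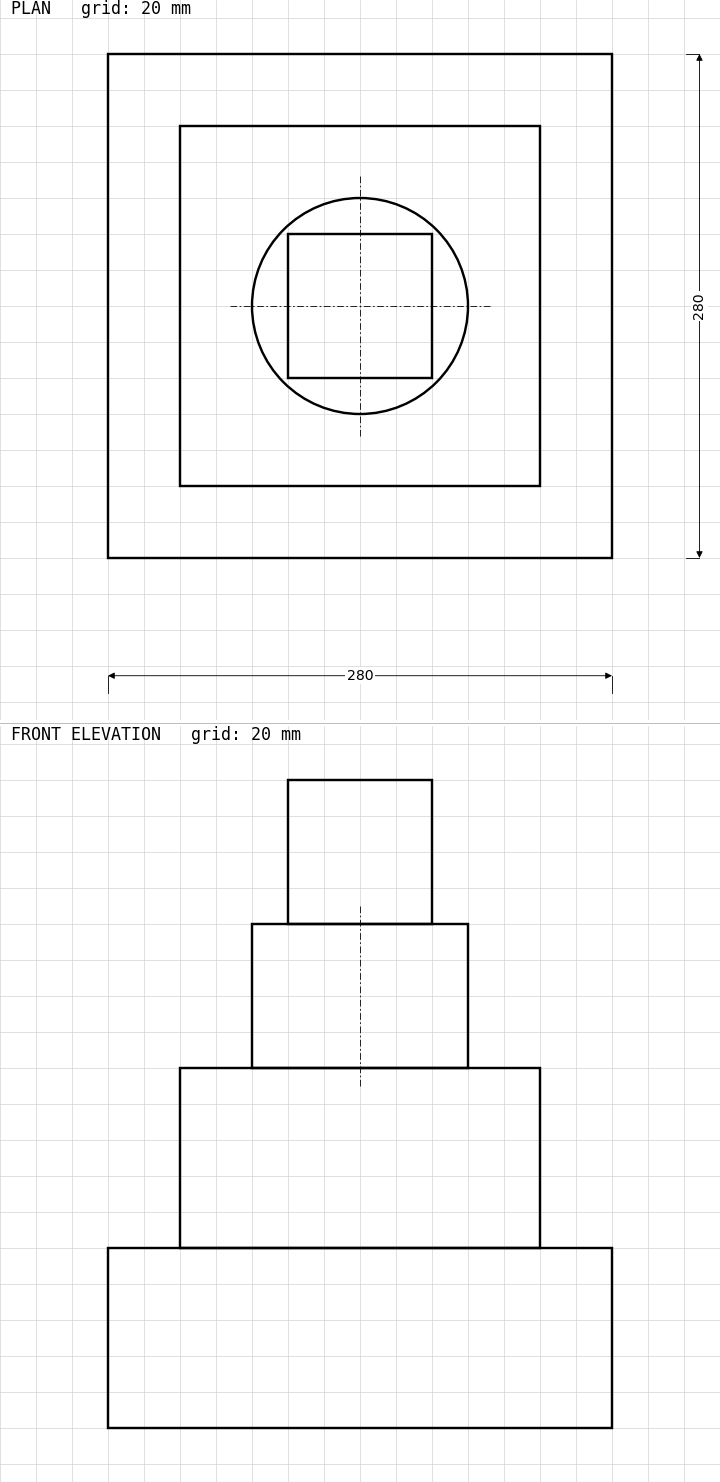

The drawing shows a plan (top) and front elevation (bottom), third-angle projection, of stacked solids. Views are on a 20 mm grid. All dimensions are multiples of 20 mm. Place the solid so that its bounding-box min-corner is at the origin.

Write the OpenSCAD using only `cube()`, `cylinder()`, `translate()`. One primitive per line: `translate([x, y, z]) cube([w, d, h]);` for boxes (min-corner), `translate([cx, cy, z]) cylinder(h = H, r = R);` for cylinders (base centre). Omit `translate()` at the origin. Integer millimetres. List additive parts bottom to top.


cube([280, 280, 100]);
translate([40, 40, 100]) cube([200, 200, 100]);
translate([140, 140, 200]) cylinder(h = 80, r = 60);
translate([100, 100, 280]) cube([80, 80, 80]);


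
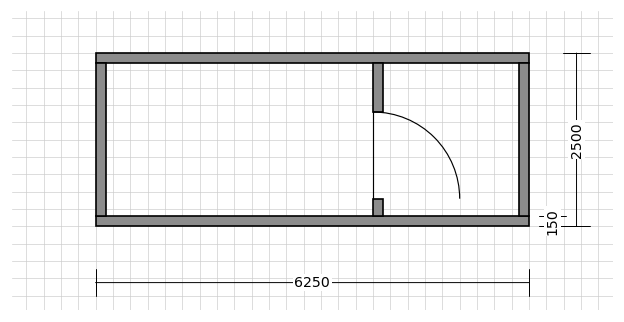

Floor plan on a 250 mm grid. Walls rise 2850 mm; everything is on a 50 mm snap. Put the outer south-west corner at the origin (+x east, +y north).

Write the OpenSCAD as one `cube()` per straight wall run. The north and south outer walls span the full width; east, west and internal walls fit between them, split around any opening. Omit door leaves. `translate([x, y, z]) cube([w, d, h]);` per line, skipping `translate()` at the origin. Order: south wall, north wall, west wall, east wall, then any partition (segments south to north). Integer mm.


cube([6250, 150, 2850]);
translate([0, 2350, 0]) cube([6250, 150, 2850]);
translate([0, 150, 0]) cube([150, 2200, 2850]);
translate([6100, 150, 0]) cube([150, 2200, 2850]);
translate([4000, 150, 0]) cube([150, 250, 2850]);
translate([4000, 1650, 0]) cube([150, 700, 2850]);


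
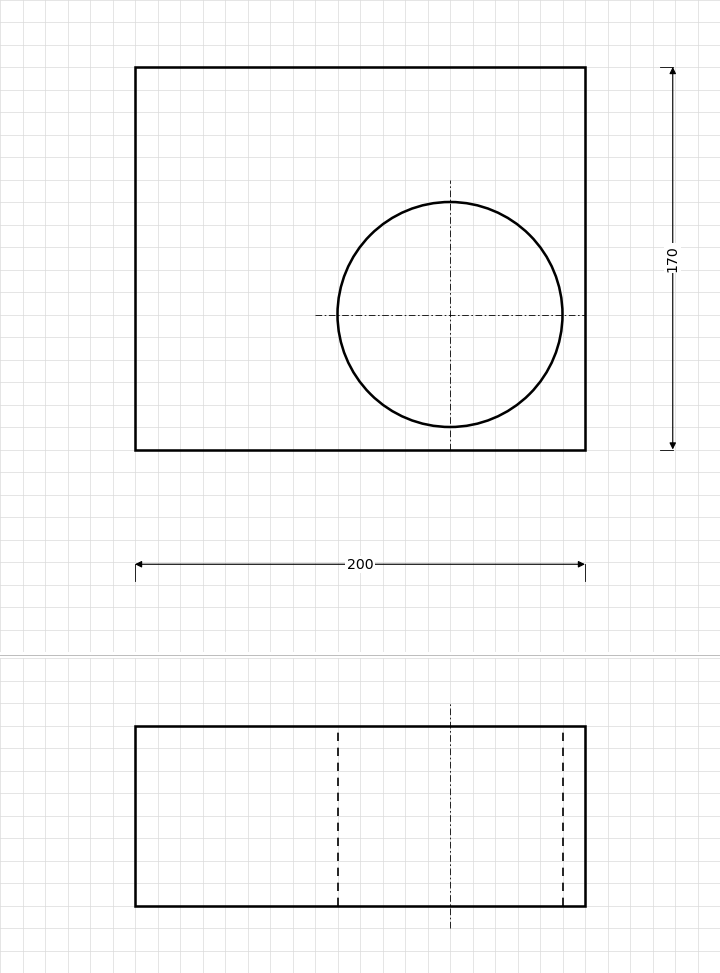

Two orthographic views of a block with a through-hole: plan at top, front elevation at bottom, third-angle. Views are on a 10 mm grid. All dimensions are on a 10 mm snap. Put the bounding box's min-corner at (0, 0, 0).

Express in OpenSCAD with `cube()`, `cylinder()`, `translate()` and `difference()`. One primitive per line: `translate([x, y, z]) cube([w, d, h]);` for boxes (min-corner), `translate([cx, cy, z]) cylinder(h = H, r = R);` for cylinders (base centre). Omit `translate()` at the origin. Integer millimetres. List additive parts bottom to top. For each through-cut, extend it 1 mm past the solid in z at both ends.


difference() {
  cube([200, 170, 80]);
  translate([140, 60, -1]) cylinder(h = 82, r = 50);
}
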